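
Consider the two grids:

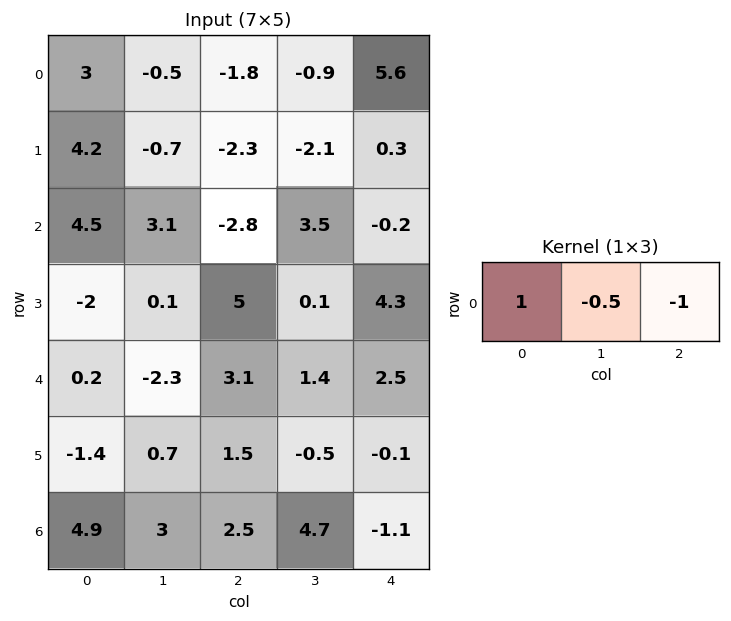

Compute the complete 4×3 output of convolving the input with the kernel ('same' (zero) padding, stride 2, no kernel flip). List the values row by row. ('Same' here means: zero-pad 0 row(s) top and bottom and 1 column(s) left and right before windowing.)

-1 1.3 -3.7
-5.35 1 3.6
2.2 -5.25 0.15
-5.45 -2.95 5.25

Output[0,0]: The receptive field on the zero-padded input at this output position is [0 3 -0.5]. Elementwise product with the kernel and sum: 0·1 + 3·-0.5 + -0.5·-1.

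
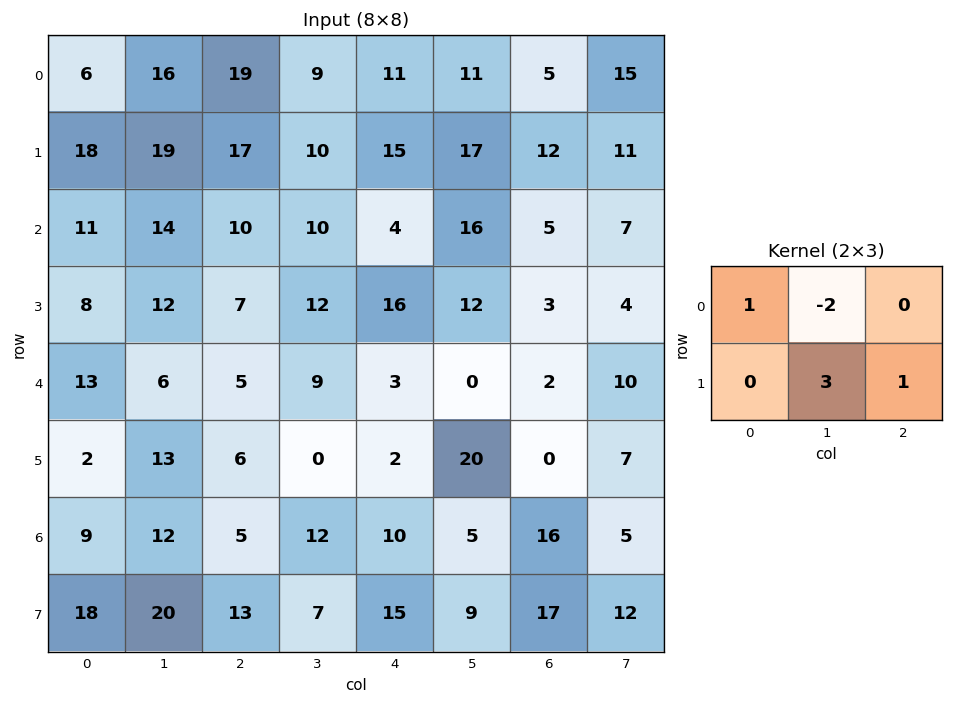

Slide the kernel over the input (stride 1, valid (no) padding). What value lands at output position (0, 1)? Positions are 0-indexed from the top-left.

The receptive field on the input at this output position is [16 19 9 / 19 17 10]. Elementwise product with the kernel and sum: 16·1 + 19·-2 + 17·3 + 10·1.

39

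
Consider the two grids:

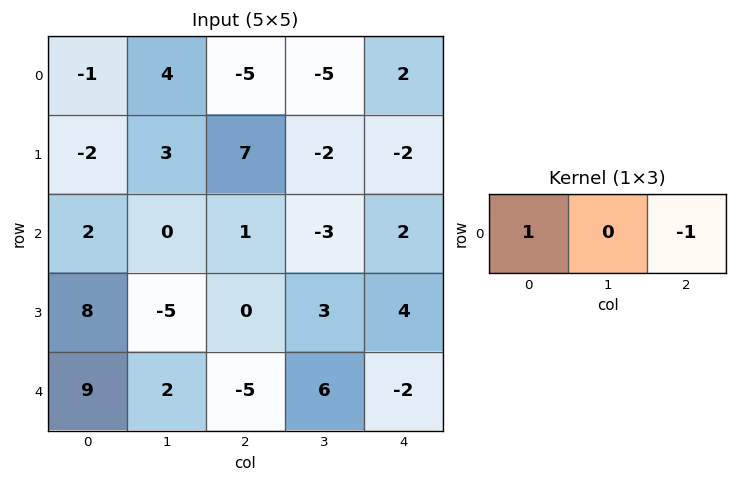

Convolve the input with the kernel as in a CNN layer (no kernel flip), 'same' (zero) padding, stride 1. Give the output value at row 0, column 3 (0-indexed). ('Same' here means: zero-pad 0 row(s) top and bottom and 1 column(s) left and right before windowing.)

The receptive field on the zero-padded input at this output position is [-5 -5 2]. Elementwise product with the kernel and sum: -5·1 + 2·-1.

-7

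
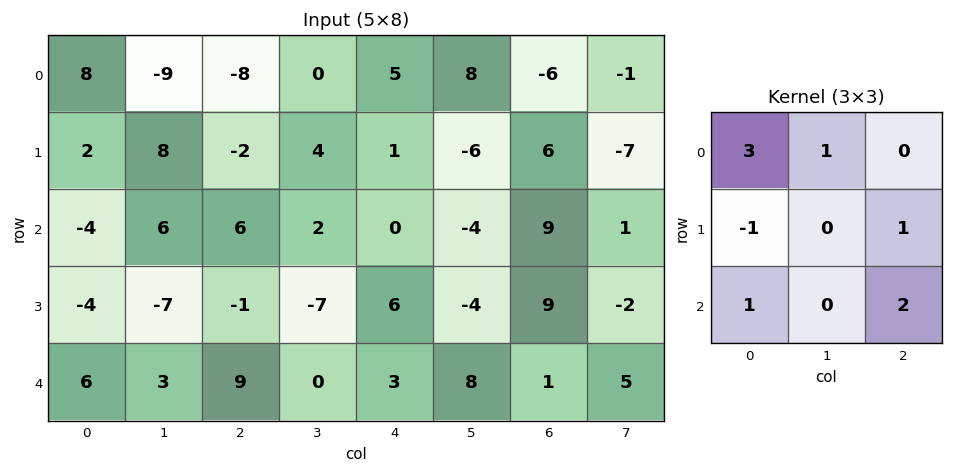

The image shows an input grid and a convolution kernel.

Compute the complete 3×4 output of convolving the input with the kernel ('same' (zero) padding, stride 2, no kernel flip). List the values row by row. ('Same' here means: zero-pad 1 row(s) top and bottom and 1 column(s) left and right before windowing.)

7 25 0 -29
-6 -3 -8 -15
-1 -25 -7 -6

Output[0,0]: The receptive field on the zero-padded input at this output position is [0 0 0 / 0 8 -9 / 0 2 8]. Elementwise product with the kernel and sum: 0·3 + 0·1 + 0·-1 + -9·1 + 0·1 + 8·2.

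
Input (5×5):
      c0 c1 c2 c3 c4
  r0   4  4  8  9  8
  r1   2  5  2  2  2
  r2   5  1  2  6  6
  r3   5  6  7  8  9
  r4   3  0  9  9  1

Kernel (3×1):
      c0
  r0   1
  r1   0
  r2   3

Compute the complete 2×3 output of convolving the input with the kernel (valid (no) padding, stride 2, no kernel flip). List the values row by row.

19 14 26
14 29 9

Output[0,0]: The receptive field on the input at this output position is [4 / 2 / 5]. Elementwise product with the kernel and sum: 4·1 + 5·3.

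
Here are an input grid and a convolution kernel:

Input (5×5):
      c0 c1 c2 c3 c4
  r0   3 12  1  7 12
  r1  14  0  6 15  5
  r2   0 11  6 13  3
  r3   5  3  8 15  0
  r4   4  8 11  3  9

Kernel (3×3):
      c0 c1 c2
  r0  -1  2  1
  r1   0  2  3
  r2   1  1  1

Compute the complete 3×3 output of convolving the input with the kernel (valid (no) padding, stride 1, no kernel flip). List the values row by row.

57 84 92
48 104 87
81 97 76

Output[0,0]: The receptive field on the input at this output position is [3 12 1 / 14 0 6 / 0 11 6]. Elementwise product with the kernel and sum: 3·-1 + 12·2 + 1·1 + 0·2 + 6·3 + 0·1 + 11·1 + 6·1.
Output[0,1]: The receptive field on the input at this output position is [12 1 7 / 0 6 15 / 11 6 13]. Elementwise product with the kernel and sum: 12·-1 + 1·2 + 7·1 + 6·2 + 15·3 + 11·1 + 6·1 + 13·1.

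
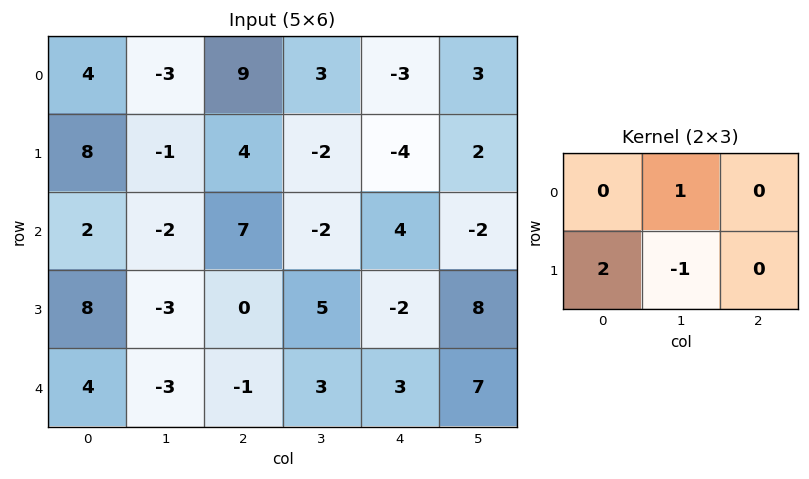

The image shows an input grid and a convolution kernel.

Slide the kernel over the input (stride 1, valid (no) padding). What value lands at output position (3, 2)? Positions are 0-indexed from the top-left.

0

The receptive field on the input at this output position is [0 5 -2 / -1 3 3]. Elementwise product with the kernel and sum: 5·1 + -1·2 + 3·-1.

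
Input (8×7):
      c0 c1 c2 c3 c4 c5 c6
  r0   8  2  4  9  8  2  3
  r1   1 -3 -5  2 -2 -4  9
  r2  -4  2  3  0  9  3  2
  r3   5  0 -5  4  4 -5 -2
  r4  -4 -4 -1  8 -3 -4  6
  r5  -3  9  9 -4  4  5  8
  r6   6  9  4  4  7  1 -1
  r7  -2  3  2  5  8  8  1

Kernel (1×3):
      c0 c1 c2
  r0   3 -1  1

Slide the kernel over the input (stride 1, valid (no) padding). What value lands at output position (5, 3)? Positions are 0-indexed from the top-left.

The receptive field on the input at this output position is [-4 4 5]. Elementwise product with the kernel and sum: -4·3 + 4·-1 + 5·1.

-11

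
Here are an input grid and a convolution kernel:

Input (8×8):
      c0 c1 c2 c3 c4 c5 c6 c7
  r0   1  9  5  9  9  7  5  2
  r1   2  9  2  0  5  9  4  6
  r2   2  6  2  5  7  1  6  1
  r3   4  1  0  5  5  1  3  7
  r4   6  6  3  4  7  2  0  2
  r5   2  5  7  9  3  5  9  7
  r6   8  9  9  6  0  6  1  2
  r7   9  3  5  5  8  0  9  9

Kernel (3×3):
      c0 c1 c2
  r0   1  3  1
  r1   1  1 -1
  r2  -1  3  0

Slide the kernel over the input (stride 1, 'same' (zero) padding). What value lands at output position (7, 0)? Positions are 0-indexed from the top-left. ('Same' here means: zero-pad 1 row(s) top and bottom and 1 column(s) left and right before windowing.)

39

The receptive field on the zero-padded input at this output position is [0 8 9 / 0 9 3 / 0 0 0]. Elementwise product with the kernel and sum: 0·1 + 8·3 + 9·1 + 0·1 + 9·1 + 3·-1 + 0·-1 + 0·3.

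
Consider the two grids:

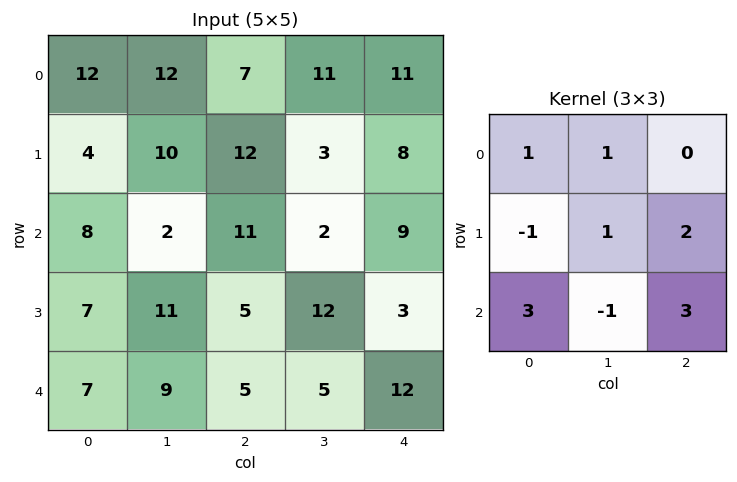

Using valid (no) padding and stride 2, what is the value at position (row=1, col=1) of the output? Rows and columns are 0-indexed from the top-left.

72

The receptive field on the input at this output position is [11 2 9 / 5 12 3 / 5 5 12]. Elementwise product with the kernel and sum: 11·1 + 2·1 + 5·-1 + 12·1 + 3·2 + 5·3 + 5·-1 + 12·3.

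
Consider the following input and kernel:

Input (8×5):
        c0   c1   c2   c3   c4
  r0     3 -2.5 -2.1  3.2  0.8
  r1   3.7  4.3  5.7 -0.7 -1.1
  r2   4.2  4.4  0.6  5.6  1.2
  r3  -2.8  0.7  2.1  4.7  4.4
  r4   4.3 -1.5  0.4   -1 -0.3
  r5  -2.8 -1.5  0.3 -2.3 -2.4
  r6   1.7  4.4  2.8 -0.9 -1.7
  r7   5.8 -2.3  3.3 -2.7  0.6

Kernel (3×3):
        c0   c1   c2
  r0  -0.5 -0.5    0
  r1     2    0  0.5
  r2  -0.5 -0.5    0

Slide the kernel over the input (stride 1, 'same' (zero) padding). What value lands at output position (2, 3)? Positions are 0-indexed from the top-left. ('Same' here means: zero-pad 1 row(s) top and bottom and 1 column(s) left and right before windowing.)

The receptive field on the zero-padded input at this output position is [5.7 -0.7 -1.1 / 0.6 5.6 1.2 / 2.1 4.7 4.4]. Elementwise product with the kernel and sum: 5.7·-0.5 + -0.7·-0.5 + 0.6·2 + 1.2·0.5 + 2.1·-0.5 + 4.7·-0.5.

-4.1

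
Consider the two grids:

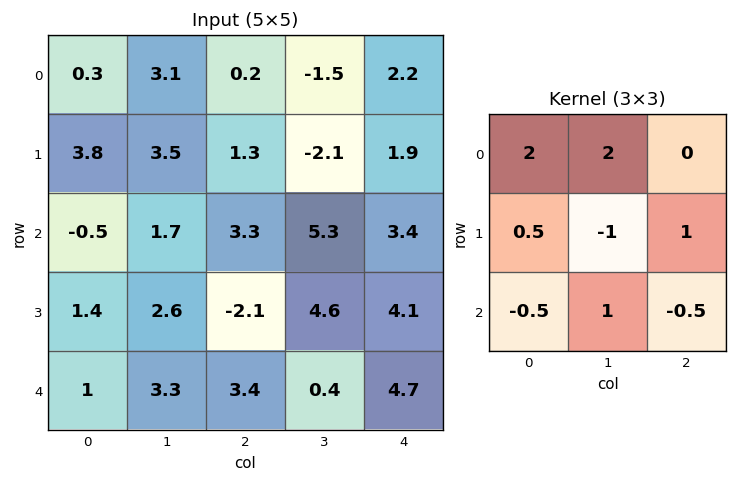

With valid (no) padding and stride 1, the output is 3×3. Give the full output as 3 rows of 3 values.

6.8 4.75 4
18.9 6.75 1.75
-0.5 19.55 12

Output[0,0]: The receptive field on the input at this output position is [0.3 3.1 0.2 / 3.8 3.5 1.3 / -0.5 1.7 3.3]. Elementwise product with the kernel and sum: 0.3·2 + 3.1·2 + 3.8·0.5 + 3.5·-1 + 1.3·1 + -0.5·-0.5 + 1.7·1 + 3.3·-0.5.
Output[0,1]: The receptive field on the input at this output position is [3.1 0.2 -1.5 / 3.5 1.3 -2.1 / 1.7 3.3 5.3]. Elementwise product with the kernel and sum: 3.1·2 + 0.2·2 + 3.5·0.5 + 1.3·-1 + -2.1·1 + 1.7·-0.5 + 3.3·1 + 5.3·-0.5.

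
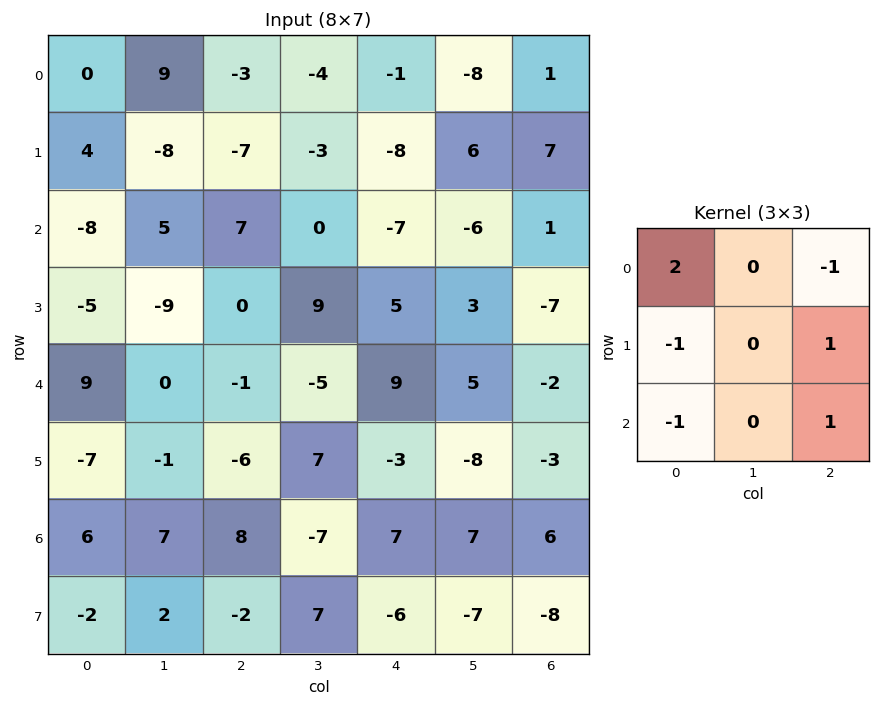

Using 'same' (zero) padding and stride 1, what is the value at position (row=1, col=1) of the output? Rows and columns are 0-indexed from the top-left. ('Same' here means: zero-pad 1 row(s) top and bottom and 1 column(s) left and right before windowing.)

The receptive field on the zero-padded input at this output position is [0 9 -3 / 4 -8 -7 / -8 5 7]. Elementwise product with the kernel and sum: 0·2 + -3·-1 + 4·-1 + -7·1 + -8·-1 + 7·1.

7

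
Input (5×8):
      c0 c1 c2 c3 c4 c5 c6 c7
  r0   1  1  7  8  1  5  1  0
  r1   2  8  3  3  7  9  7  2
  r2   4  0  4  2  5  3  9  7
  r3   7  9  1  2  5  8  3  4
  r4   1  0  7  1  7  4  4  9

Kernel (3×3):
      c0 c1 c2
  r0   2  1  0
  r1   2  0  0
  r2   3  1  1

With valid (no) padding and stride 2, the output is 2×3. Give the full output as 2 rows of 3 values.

Output[0,0]: The receptive field on the input at this output position is [1 1 7 / 2 8 3 / 4 0 4]. Elementwise product with the kernel and sum: 1·2 + 1·1 + 2·2 + 4·3 + 0·1 + 4·1.
Output[0,1]: The receptive field on the input at this output position is [7 8 1 / 3 3 7 / 4 2 5]. Elementwise product with the kernel and sum: 7·2 + 8·1 + 3·2 + 4·3 + 2·1 + 5·1.

23 47 48
32 41 52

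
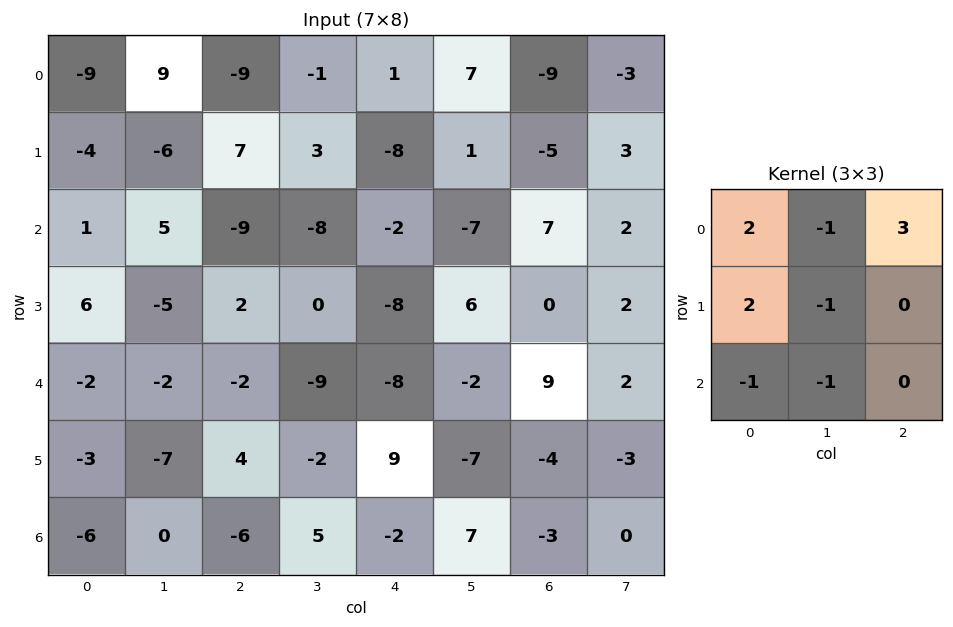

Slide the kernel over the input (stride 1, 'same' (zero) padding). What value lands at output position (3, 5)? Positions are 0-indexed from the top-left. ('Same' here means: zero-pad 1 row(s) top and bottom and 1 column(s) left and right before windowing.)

The receptive field on the zero-padded input at this output position is [-2 -7 7 / -8 6 0 / -8 -2 9]. Elementwise product with the kernel and sum: -2·2 + -7·-1 + 7·3 + -8·2 + 6·-1 + -8·-1 + -2·-1.

12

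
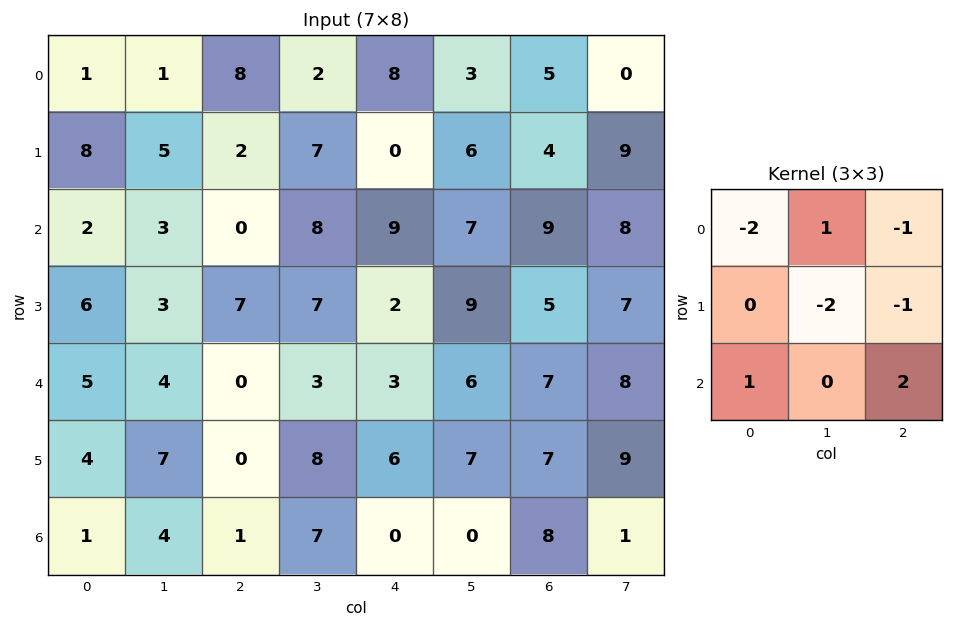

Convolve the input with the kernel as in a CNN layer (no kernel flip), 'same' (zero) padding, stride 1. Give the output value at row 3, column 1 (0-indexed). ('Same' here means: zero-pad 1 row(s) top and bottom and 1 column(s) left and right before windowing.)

The receptive field on the zero-padded input at this output position is [2 3 0 / 6 3 7 / 5 4 0]. Elementwise product with the kernel and sum: 2·-2 + 3·1 + 0·-1 + 3·-2 + 7·-1 + 5·1 + 0·2.

-9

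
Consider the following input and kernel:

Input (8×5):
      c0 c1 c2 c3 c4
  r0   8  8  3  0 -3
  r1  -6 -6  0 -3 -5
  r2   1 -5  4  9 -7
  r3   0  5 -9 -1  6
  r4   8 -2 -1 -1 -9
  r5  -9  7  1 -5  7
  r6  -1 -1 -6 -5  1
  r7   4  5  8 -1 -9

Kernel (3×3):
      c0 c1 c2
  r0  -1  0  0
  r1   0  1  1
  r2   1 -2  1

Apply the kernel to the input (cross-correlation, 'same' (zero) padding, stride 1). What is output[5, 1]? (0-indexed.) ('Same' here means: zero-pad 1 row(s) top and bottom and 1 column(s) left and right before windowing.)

The receptive field on the zero-padded input at this output position is [8 -2 -1 / -9 7 1 / -1 -1 -6]. Elementwise product with the kernel and sum: 8·-1 + 7·1 + 1·1 + -1·1 + -1·-2 + -6·1.

-5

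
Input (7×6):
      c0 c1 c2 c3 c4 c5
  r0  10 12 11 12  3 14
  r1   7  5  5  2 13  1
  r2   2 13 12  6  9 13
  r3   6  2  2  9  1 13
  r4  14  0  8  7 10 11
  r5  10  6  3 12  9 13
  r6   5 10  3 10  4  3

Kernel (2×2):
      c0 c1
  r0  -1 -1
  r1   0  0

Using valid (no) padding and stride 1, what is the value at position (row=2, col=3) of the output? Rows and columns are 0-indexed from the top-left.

-15

The receptive field on the input at this output position is [6 9 / 9 1]. Elementwise product with the kernel and sum: 6·-1 + 9·-1.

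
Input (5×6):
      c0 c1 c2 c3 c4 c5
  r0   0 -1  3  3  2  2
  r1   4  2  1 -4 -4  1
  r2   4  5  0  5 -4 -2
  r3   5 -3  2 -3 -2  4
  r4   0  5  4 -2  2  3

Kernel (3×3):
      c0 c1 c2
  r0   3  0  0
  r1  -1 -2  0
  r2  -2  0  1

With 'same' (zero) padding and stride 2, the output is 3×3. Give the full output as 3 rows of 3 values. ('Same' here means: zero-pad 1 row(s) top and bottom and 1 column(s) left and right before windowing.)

2 -13 2
-11 4 1
0 -22 -11

Output[0,0]: The receptive field on the zero-padded input at this output position is [0 0 0 / 0 0 -1 / 0 4 2]. Elementwise product with the kernel and sum: 0·3 + 0·-1 + 0·-2 + 0·-2 + 2·1.
Output[0,1]: The receptive field on the zero-padded input at this output position is [0 0 0 / -1 3 3 / 2 1 -4]. Elementwise product with the kernel and sum: 0·3 + -1·-1 + 3·-2 + 2·-2 + -4·1.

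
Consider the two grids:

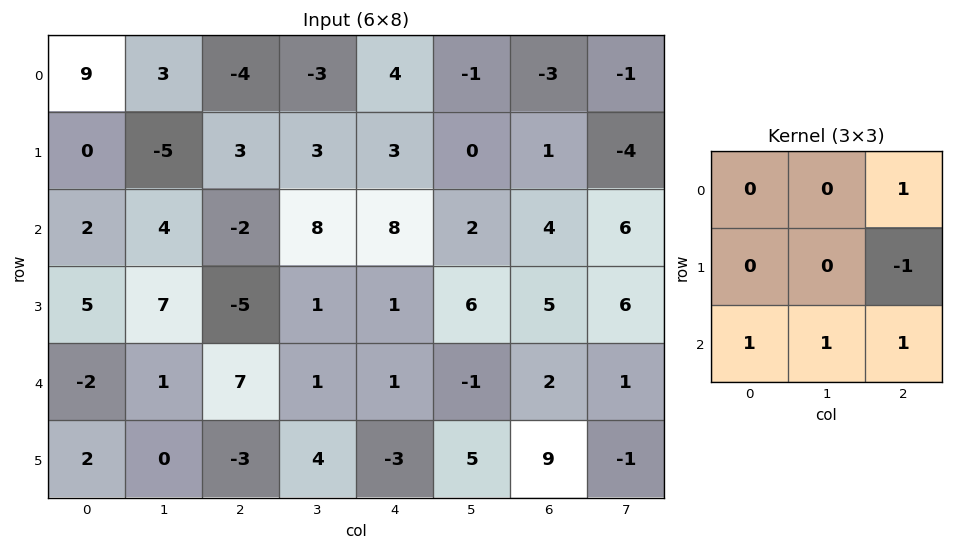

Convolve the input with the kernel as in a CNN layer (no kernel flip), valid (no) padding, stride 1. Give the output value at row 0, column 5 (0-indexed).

The receptive field on the input at this output position is [-1 -3 -1 / 0 1 -4 / 2 4 6]. Elementwise product with the kernel and sum: -1·1 + -4·-1 + 2·1 + 4·1 + 6·1.

15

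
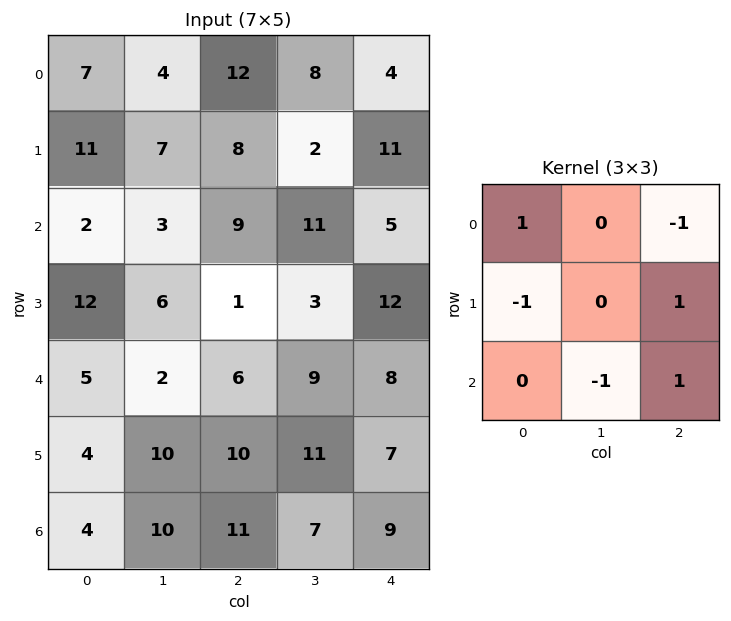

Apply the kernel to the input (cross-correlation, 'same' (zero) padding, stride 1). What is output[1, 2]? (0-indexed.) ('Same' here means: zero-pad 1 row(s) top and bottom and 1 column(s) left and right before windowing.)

-7

The receptive field on the zero-padded input at this output position is [4 12 8 / 7 8 2 / 3 9 11]. Elementwise product with the kernel and sum: 4·1 + 8·-1 + 7·-1 + 2·1 + 9·-1 + 11·1.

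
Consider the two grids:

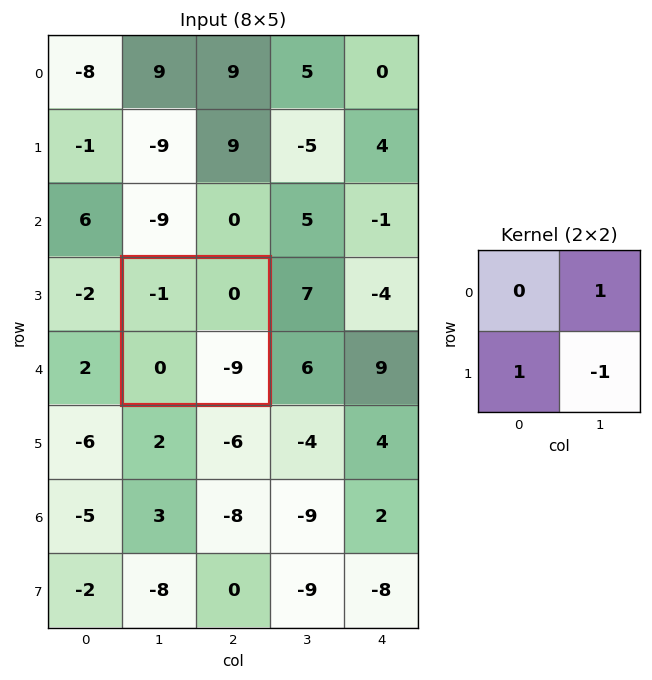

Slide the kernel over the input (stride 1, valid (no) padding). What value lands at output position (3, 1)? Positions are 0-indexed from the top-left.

9

The receptive field on the input at this output position is [-1 0 / 0 -9]. Elementwise product with the kernel and sum: 0·1 + 0·1 + -9·-1.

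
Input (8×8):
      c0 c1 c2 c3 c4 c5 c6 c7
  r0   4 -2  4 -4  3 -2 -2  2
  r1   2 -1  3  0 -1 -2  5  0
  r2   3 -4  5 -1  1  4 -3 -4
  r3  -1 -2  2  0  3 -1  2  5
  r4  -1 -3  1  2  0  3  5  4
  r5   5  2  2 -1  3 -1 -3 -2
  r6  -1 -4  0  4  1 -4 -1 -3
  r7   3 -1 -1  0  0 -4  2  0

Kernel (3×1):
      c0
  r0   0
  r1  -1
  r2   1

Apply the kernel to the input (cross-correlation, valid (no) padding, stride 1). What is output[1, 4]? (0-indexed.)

The receptive field on the input at this output position is [-1 / 1 / 3]. Elementwise product with the kernel and sum: 1·-1 + 3·1.

2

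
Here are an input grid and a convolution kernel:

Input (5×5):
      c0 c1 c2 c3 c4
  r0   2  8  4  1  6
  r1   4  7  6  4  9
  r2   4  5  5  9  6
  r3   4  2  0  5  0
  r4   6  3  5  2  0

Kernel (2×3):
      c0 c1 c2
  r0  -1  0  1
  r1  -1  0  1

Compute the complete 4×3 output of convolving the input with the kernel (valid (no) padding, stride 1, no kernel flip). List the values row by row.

Output[0,0]: The receptive field on the input at this output position is [2 8 4 / 4 7 6]. Elementwise product with the kernel and sum: 2·-1 + 4·1 + 4·-1 + 6·1.
Output[0,1]: The receptive field on the input at this output position is [8 4 1 / 7 6 4]. Elementwise product with the kernel and sum: 8·-1 + 1·1 + 7·-1 + 4·1.

4 -10 5
3 1 4
-3 7 1
-5 2 -5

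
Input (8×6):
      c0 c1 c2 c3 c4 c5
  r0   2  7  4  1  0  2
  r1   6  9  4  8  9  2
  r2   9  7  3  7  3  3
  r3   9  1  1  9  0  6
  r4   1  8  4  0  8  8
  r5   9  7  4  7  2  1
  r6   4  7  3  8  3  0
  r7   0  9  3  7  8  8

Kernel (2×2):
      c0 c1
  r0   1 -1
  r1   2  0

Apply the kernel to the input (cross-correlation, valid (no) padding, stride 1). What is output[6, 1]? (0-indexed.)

22

The receptive field on the input at this output position is [7 3 / 9 3]. Elementwise product with the kernel and sum: 7·1 + 3·-1 + 9·2.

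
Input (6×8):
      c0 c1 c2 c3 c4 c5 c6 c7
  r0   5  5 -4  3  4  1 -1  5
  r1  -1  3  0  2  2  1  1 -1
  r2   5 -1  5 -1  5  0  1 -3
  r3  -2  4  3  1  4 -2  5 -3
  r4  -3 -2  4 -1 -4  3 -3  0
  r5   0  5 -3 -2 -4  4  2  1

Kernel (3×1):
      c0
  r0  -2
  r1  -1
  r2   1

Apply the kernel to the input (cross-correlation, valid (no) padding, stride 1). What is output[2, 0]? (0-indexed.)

The receptive field on the input at this output position is [5 / -2 / -3]. Elementwise product with the kernel and sum: 5·-2 + -2·-1 + -3·1.

-11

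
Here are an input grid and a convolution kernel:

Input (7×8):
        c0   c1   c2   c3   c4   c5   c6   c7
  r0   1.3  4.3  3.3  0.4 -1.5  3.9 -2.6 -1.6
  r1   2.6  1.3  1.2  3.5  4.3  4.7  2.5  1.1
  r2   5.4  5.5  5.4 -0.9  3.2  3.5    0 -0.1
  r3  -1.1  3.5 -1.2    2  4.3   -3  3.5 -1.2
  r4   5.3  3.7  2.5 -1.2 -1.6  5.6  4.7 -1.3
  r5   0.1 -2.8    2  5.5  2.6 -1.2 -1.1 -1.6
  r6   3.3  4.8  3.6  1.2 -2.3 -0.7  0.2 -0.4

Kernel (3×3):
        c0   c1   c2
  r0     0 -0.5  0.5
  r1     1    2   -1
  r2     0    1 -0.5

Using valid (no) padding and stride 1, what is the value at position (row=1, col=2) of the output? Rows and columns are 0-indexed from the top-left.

The receptive field on the input at this output position is [1.2 3.5 4.3 / 5.4 -0.9 3.2 / -1.2 2 4.3]. Elementwise product with the kernel and sum: 3.5·-0.5 + 4.3·0.5 + 5.4·1 + -0.9·2 + 3.2·-1 + 2·1 + 4.3·-0.5.

0.65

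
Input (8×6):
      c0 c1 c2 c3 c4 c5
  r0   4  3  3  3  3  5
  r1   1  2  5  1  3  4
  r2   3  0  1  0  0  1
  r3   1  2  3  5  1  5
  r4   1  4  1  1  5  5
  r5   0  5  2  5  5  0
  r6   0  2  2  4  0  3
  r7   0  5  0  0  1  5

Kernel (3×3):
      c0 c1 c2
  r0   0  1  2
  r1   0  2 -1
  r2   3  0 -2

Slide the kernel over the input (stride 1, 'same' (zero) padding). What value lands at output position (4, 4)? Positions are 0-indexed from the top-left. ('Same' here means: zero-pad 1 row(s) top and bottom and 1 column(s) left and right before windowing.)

The receptive field on the zero-padded input at this output position is [5 1 5 / 1 5 5 / 5 5 0]. Elementwise product with the kernel and sum: 1·1 + 5·2 + 5·2 + 5·-1 + 5·3 + 0·-2.

31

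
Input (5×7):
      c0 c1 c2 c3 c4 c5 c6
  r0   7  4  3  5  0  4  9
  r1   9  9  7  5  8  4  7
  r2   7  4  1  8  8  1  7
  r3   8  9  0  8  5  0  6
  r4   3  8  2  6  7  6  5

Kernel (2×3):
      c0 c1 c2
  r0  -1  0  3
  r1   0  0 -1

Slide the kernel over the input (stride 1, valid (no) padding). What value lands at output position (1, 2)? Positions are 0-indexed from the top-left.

The receptive field on the input at this output position is [7 5 8 / 1 8 8]. Elementwise product with the kernel and sum: 7·-1 + 8·3 + 8·-1.

9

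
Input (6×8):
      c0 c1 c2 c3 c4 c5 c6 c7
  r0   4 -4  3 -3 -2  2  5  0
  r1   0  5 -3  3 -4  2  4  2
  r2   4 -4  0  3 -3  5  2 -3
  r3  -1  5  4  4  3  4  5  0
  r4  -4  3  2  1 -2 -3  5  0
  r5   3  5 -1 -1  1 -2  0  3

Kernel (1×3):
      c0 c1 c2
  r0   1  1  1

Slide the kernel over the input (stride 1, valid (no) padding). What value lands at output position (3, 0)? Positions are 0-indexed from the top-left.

The receptive field on the input at this output position is [-1 5 4]. Elementwise product with the kernel and sum: -1·1 + 5·1 + 4·1.

8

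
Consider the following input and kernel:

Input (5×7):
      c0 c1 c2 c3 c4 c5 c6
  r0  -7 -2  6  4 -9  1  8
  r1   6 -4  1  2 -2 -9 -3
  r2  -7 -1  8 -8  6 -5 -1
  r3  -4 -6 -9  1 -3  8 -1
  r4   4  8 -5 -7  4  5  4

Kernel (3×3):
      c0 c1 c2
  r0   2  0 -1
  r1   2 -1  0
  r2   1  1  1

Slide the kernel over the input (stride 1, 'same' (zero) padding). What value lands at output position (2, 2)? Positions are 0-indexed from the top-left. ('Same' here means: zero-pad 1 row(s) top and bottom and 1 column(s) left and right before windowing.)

-34

The receptive field on the zero-padded input at this output position is [-4 1 2 / -1 8 -8 / -6 -9 1]. Elementwise product with the kernel and sum: -4·2 + 2·-1 + -1·2 + 8·-1 + -6·1 + -9·1 + 1·1.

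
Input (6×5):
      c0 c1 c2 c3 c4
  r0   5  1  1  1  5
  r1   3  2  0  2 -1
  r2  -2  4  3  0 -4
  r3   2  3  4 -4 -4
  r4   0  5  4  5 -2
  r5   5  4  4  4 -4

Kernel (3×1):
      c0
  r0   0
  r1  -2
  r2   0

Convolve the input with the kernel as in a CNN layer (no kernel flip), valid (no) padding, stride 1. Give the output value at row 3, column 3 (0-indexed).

The receptive field on the input at this output position is [-4 / 5 / 4]. Elementwise product with the kernel and sum: 5·-2.

-10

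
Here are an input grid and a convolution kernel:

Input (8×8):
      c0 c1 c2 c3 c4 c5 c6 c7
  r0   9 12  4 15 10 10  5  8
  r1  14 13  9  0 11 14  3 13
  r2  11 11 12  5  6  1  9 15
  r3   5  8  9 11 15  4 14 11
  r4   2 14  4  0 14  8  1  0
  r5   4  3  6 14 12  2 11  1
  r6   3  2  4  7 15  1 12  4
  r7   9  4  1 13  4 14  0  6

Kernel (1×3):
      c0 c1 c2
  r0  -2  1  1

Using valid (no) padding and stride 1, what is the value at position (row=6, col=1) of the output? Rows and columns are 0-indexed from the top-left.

The receptive field on the input at this output position is [2 4 7]. Elementwise product with the kernel and sum: 2·-2 + 4·1 + 7·1.

7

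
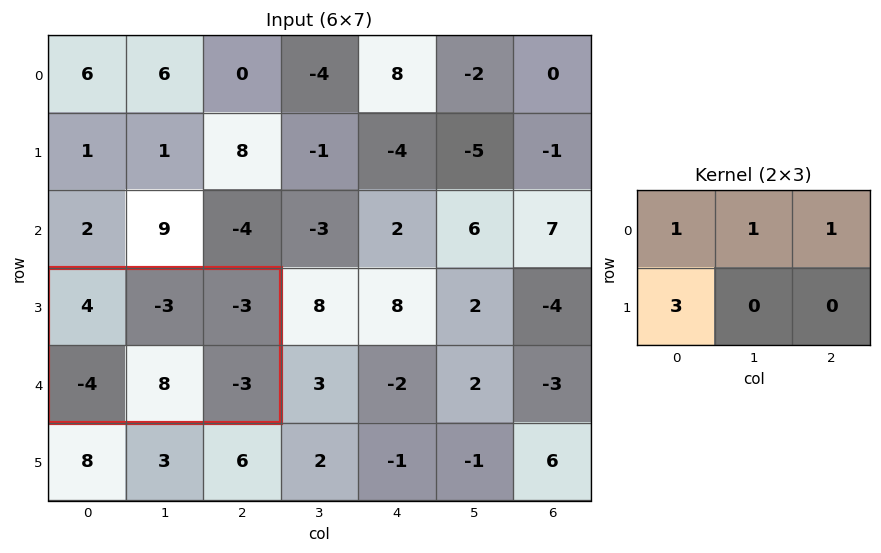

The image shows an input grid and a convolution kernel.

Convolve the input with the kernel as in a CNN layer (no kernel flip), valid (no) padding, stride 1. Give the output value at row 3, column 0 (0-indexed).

The receptive field on the input at this output position is [4 -3 -3 / -4 8 -3]. Elementwise product with the kernel and sum: 4·1 + -3·1 + -3·1 + -4·3.

-14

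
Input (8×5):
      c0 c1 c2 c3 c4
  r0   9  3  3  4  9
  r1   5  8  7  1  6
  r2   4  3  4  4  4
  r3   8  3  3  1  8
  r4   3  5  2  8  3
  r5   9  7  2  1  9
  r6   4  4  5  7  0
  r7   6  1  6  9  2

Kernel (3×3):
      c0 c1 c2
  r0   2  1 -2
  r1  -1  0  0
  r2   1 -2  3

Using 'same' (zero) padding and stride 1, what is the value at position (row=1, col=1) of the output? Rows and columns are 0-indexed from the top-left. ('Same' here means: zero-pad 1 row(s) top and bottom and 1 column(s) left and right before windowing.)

The receptive field on the zero-padded input at this output position is [9 3 3 / 5 8 7 / 4 3 4]. Elementwise product with the kernel and sum: 9·2 + 3·1 + 3·-2 + 5·-1 + 4·1 + 3·-2 + 4·3.

20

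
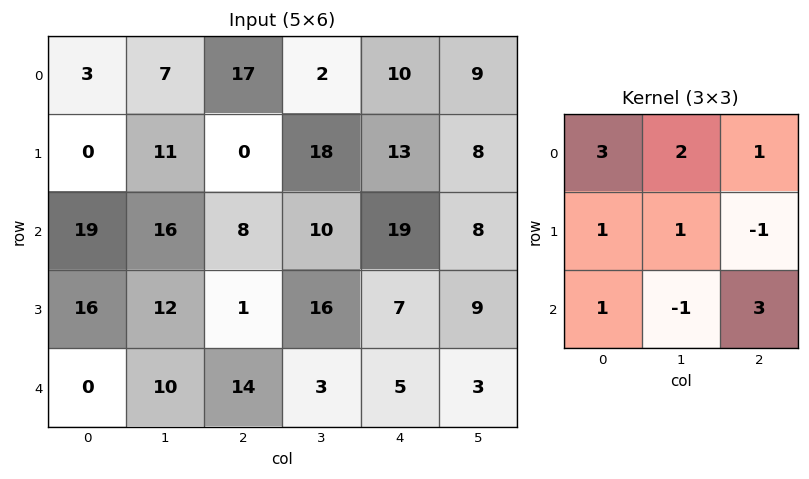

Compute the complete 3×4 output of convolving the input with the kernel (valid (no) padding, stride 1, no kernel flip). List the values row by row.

78 88 125 73
56 124 54 145
156 76 99 97

Output[0,0]: The receptive field on the input at this output position is [3 7 17 / 0 11 0 / 19 16 8]. Elementwise product with the kernel and sum: 3·3 + 7·2 + 17·1 + 0·1 + 11·1 + 0·-1 + 19·1 + 16·-1 + 8·3.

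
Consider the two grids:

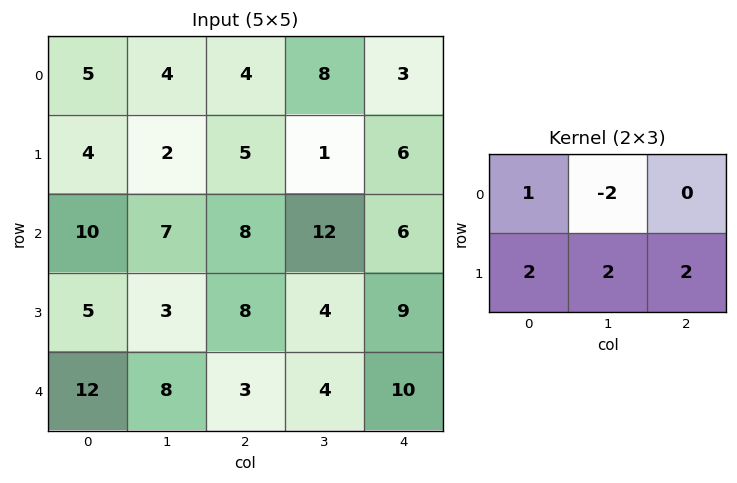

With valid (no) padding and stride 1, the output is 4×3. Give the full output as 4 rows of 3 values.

Output[0,0]: The receptive field on the input at this output position is [5 4 4 / 4 2 5]. Elementwise product with the kernel and sum: 5·1 + 4·-2 + 4·2 + 2·2 + 5·2.
Output[0,1]: The receptive field on the input at this output position is [4 4 8 / 2 5 1]. Elementwise product with the kernel and sum: 4·1 + 4·-2 + 2·2 + 5·2 + 1·2.

19 12 12
50 46 55
28 21 26
45 17 34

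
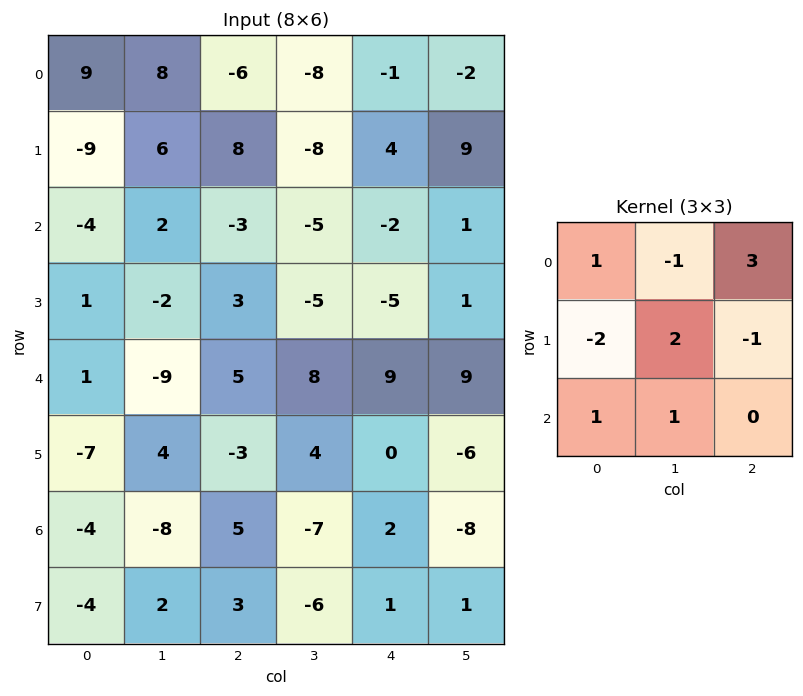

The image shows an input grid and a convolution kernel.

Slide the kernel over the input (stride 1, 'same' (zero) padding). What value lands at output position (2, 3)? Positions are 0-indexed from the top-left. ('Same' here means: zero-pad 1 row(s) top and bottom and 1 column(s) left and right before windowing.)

24

The receptive field on the zero-padded input at this output position is [8 -8 4 / -3 -5 -2 / 3 -5 -5]. Elementwise product with the kernel and sum: 8·1 + -8·-1 + 4·3 + -3·-2 + -5·2 + -2·-1 + 3·1 + -5·1.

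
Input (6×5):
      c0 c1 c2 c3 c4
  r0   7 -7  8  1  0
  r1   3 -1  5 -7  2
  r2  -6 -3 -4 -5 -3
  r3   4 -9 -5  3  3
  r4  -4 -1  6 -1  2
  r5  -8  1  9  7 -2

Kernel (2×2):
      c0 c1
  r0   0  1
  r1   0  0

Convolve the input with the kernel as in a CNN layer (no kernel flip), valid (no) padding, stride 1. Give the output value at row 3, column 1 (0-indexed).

The receptive field on the input at this output position is [-9 -5 / -1 6]. Elementwise product with the kernel and sum: -5·1.

-5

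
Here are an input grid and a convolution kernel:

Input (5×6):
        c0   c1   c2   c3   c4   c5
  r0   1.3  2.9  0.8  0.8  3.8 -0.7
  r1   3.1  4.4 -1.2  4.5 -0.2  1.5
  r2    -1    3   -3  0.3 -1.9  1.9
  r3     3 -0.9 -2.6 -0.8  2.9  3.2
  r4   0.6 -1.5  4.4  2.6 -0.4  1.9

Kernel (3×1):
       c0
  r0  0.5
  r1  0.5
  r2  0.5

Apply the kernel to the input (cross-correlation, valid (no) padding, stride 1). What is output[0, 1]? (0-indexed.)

The receptive field on the input at this output position is [2.9 / 4.4 / 3]. Elementwise product with the kernel and sum: 2.9·0.5 + 4.4·0.5 + 3·0.5.

5.15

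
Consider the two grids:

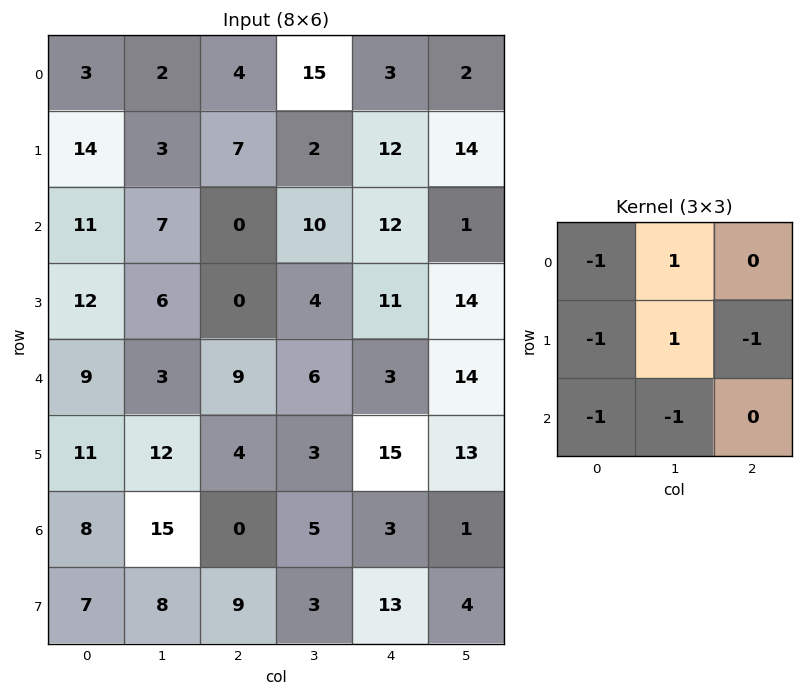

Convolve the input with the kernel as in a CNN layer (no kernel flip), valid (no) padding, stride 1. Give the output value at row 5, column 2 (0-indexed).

-11

The receptive field on the input at this output position is [4 3 15 / 0 5 3 / 9 3 13]. Elementwise product with the kernel and sum: 4·-1 + 3·1 + 0·-1 + 5·1 + 3·-1 + 9·-1 + 3·-1.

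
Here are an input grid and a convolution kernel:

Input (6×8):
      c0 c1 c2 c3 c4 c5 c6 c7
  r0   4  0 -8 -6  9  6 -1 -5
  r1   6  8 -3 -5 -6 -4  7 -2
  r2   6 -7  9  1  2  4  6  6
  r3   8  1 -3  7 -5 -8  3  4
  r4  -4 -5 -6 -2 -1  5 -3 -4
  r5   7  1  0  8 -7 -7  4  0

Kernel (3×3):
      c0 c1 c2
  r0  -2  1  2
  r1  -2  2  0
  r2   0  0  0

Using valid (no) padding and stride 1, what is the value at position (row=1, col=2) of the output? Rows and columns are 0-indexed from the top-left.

-27

The receptive field on the input at this output position is [-3 -5 -6 / 9 1 2 / -3 7 -5]. Elementwise product with the kernel and sum: -3·-2 + -5·1 + -6·2 + 9·-2 + 1·2.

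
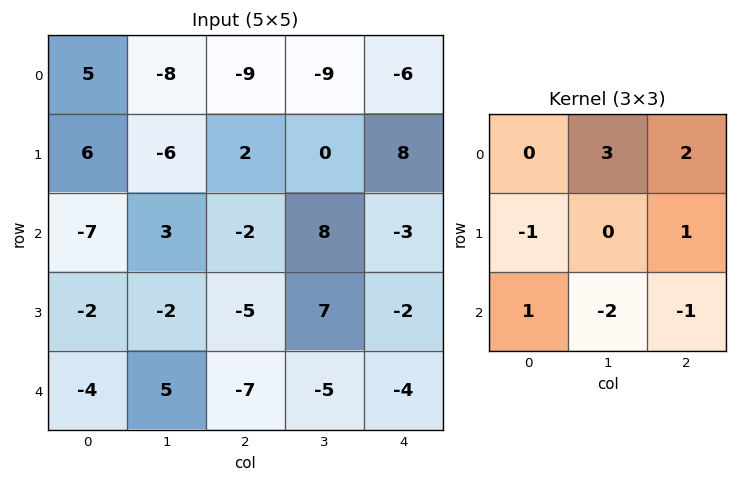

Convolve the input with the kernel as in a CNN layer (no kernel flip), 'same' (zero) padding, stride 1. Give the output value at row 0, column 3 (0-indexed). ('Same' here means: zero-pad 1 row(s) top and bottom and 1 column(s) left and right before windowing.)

The receptive field on the zero-padded input at this output position is [0 0 0 / -9 -9 -6 / 2 0 8]. Elementwise product with the kernel and sum: 0·3 + 0·2 + -9·-1 + -6·1 + 2·1 + 0·-2 + 8·-1.

-3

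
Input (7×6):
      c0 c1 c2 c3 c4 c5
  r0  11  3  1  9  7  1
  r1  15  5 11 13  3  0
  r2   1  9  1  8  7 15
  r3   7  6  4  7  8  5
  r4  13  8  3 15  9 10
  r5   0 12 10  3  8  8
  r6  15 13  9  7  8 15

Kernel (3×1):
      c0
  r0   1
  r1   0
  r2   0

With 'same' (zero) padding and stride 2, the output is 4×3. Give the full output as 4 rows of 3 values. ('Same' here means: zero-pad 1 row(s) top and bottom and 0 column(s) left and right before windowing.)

0 0 0
15 11 3
7 4 8
0 10 8

Output[0,0]: The receptive field on the zero-padded input at this output position is [0 / 11 / 15]. Elementwise product with the kernel and sum: 0·1.
Output[0,1]: The receptive field on the zero-padded input at this output position is [0 / 1 / 11]. Elementwise product with the kernel and sum: 0·1.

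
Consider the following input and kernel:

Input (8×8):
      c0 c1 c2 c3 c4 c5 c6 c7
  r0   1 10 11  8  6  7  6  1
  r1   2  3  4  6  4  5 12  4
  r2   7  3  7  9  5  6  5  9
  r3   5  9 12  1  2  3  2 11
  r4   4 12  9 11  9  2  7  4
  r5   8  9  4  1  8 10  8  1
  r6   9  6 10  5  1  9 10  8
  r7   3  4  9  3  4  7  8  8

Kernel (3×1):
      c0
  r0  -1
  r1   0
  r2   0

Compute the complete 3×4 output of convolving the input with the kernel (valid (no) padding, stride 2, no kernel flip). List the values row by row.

Output[0,0]: The receptive field on the input at this output position is [1 / 2 / 7]. Elementwise product with the kernel and sum: 1·-1.
Output[0,1]: The receptive field on the input at this output position is [11 / 4 / 7]. Elementwise product with the kernel and sum: 11·-1.

-1 -11 -6 -6
-7 -7 -5 -5
-4 -9 -9 -7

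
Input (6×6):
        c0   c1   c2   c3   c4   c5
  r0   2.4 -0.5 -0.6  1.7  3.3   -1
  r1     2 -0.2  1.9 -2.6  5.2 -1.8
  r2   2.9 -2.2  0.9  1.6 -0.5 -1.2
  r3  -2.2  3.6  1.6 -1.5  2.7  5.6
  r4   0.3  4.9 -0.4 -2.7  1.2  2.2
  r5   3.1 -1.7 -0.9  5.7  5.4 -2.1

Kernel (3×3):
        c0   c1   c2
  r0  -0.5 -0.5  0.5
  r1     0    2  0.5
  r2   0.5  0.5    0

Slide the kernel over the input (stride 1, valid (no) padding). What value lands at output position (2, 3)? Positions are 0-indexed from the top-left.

The receptive field on the input at this output position is [1.6 -0.5 -1.2 / -1.5 2.7 5.6 / -2.7 1.2 2.2]. Elementwise product with the kernel and sum: 1.6·-0.5 + -0.5·-0.5 + -1.2·0.5 + 2.7·2 + 5.6·0.5 + -2.7·0.5 + 1.2·0.5.

6.3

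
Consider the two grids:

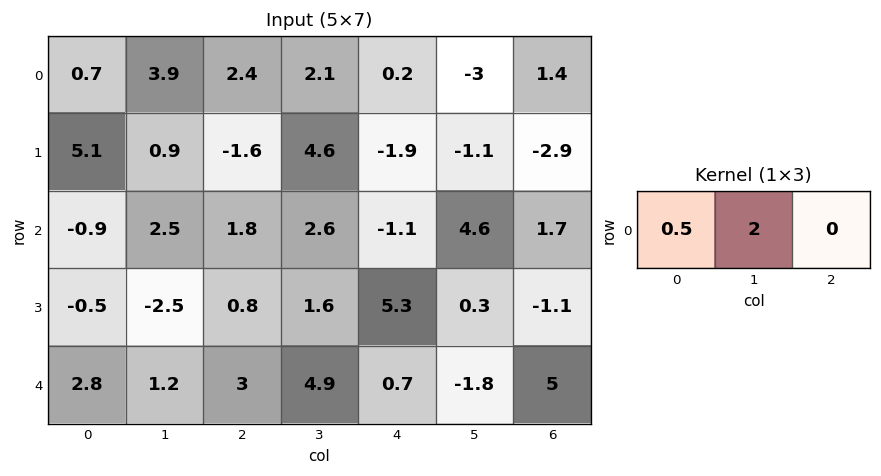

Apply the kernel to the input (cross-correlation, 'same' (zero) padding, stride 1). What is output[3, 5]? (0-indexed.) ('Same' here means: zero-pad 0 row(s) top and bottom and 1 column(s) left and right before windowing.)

3.25

The receptive field on the zero-padded input at this output position is [5.3 0.3 -1.1]. Elementwise product with the kernel and sum: 5.3·0.5 + 0.3·2.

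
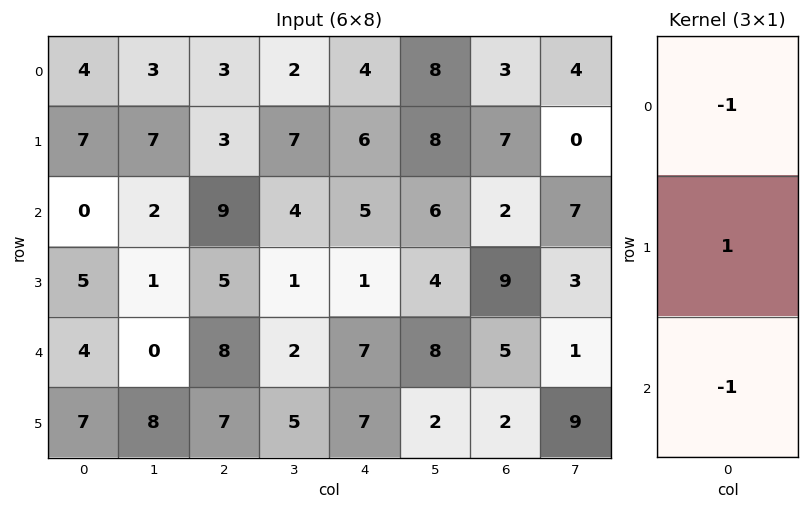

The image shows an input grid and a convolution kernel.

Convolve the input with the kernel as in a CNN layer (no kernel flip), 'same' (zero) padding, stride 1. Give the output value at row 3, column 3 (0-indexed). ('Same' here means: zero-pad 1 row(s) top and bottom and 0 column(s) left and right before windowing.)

The receptive field on the zero-padded input at this output position is [4 / 1 / 2]. Elementwise product with the kernel and sum: 4·-1 + 1·1 + 2·-1.

-5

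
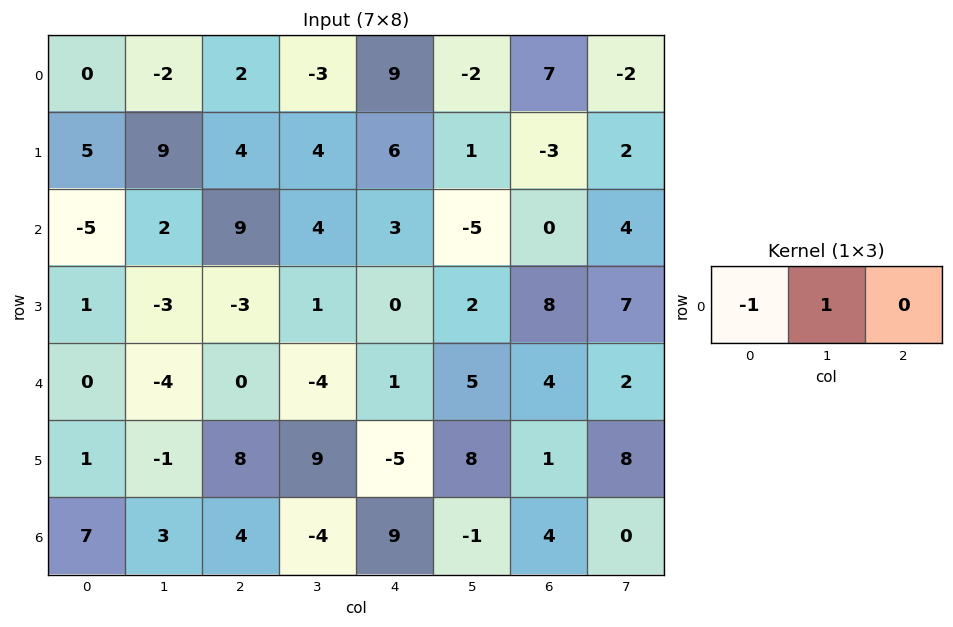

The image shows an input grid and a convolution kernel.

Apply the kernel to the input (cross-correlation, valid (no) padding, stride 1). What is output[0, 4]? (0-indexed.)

-11

The receptive field on the input at this output position is [9 -2 7]. Elementwise product with the kernel and sum: 9·-1 + -2·1.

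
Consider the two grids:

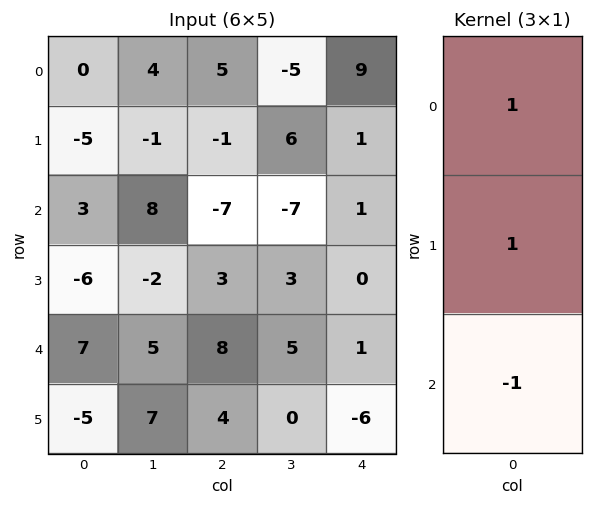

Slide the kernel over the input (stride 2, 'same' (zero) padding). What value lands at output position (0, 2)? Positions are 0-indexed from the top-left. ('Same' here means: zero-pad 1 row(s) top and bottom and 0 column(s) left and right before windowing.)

The receptive field on the zero-padded input at this output position is [0 / 9 / 1]. Elementwise product with the kernel and sum: 0·1 + 9·1 + 1·-1.

8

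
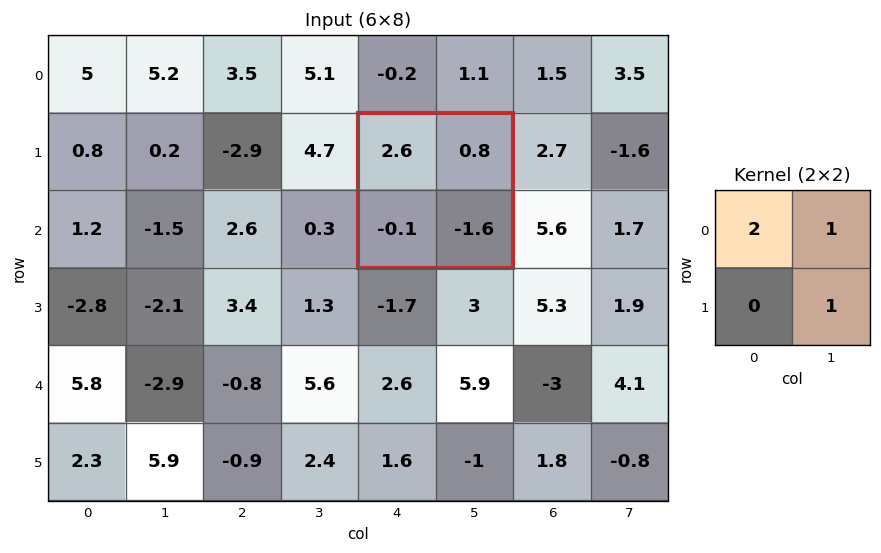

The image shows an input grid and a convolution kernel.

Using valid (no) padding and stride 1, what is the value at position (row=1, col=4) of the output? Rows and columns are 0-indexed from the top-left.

4.4

The receptive field on the input at this output position is [2.6 0.8 / -0.1 -1.6]. Elementwise product with the kernel and sum: 2.6·2 + 0.8·1 + -1.6·1.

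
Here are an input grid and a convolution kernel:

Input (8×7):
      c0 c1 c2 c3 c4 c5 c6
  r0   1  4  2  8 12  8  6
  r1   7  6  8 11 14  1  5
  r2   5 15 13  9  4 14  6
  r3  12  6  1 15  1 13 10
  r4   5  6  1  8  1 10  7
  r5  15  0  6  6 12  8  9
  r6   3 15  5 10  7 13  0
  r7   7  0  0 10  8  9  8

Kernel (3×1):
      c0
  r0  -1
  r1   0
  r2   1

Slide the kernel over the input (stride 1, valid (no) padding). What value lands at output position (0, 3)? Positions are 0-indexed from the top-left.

1

The receptive field on the input at this output position is [8 / 11 / 9]. Elementwise product with the kernel and sum: 8·-1 + 9·1.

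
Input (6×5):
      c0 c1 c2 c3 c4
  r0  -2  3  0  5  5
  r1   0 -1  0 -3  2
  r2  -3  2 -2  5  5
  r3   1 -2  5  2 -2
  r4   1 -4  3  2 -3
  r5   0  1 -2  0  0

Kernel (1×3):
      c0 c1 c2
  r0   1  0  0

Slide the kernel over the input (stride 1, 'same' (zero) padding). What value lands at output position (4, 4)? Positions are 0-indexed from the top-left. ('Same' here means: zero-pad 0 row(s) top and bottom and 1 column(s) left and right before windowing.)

The receptive field on the zero-padded input at this output position is [2 -3 0]. Elementwise product with the kernel and sum: 2·1.

2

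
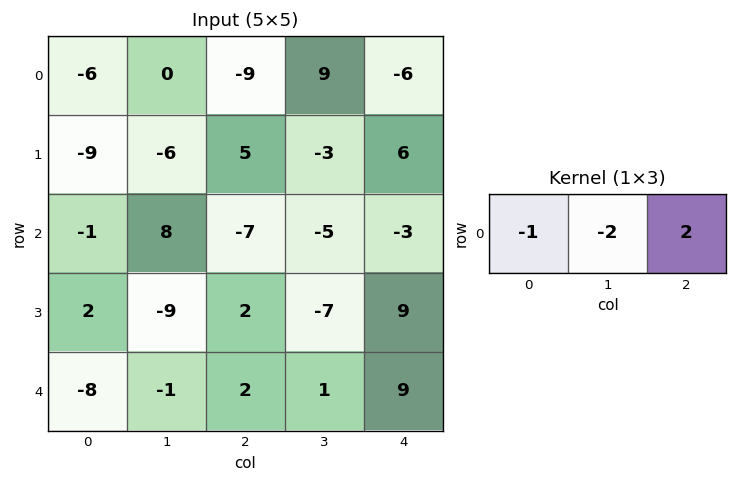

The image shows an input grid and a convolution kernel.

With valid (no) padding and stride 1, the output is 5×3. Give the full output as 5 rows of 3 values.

-12 36 -21
31 -10 13
-29 -4 11
20 -9 30
14 -1 14

Output[0,0]: The receptive field on the input at this output position is [-6 0 -9]. Elementwise product with the kernel and sum: -6·-1 + 0·-2 + -9·2.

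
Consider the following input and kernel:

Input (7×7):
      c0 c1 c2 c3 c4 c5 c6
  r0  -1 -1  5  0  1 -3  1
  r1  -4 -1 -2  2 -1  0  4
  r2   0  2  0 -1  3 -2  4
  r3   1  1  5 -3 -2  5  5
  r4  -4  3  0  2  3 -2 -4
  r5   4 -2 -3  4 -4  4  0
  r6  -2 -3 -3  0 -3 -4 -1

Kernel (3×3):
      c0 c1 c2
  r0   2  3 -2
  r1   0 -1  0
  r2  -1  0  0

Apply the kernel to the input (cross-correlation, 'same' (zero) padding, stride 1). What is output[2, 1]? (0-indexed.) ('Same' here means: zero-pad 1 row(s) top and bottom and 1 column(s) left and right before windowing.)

The receptive field on the zero-padded input at this output position is [-4 -1 -2 / 0 2 0 / 1 1 5]. Elementwise product with the kernel and sum: -4·2 + -1·3 + -2·-2 + 2·-1 + 1·-1.

-10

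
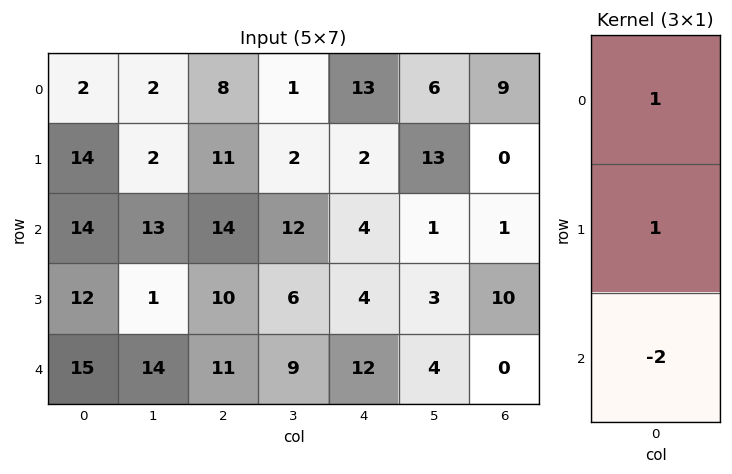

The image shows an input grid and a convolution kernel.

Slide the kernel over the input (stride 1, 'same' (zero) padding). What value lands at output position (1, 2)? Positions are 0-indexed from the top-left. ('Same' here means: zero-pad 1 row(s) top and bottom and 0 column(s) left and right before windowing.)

The receptive field on the zero-padded input at this output position is [8 / 11 / 14]. Elementwise product with the kernel and sum: 8·1 + 11·1 + 14·-2.

-9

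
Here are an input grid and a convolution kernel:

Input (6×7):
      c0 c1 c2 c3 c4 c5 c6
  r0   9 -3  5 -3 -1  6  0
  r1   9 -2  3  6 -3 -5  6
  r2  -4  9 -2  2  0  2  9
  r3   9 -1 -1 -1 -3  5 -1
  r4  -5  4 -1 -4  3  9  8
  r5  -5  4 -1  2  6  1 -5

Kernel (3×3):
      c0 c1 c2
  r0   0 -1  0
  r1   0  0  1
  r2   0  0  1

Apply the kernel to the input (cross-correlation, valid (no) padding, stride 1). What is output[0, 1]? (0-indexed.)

The receptive field on the input at this output position is [-3 5 -3 / -2 3 6 / 9 -2 2]. Elementwise product with the kernel and sum: 5·-1 + 6·1 + 2·1.

3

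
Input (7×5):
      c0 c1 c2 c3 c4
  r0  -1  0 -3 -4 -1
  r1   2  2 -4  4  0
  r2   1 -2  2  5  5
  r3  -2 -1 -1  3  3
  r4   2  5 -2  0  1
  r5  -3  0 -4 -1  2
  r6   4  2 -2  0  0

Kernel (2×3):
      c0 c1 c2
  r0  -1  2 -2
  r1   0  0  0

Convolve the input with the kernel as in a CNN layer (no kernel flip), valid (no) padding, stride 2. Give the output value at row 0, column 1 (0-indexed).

-3

The receptive field on the input at this output position is [-3 -4 -1 / -4 4 0]. Elementwise product with the kernel and sum: -3·-1 + -4·2 + -1·-2.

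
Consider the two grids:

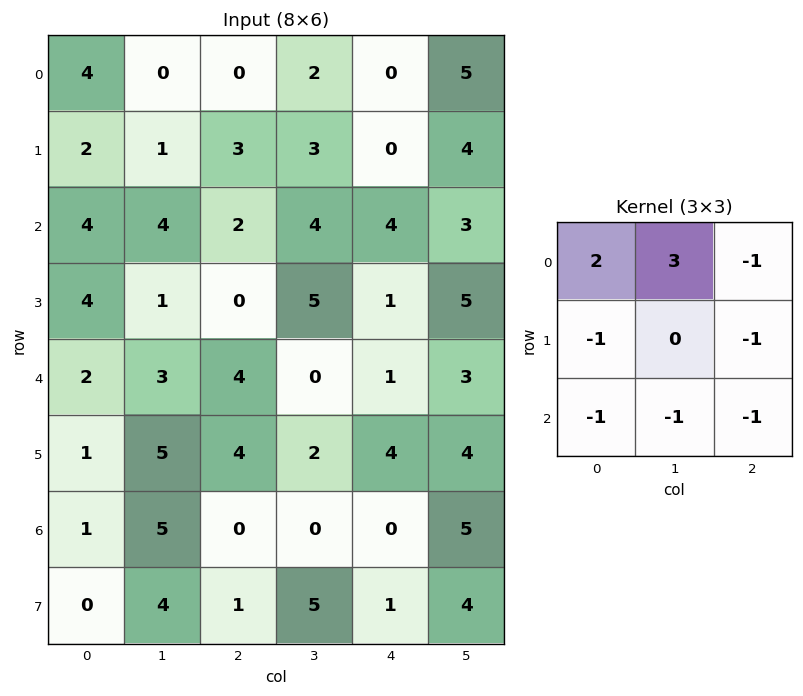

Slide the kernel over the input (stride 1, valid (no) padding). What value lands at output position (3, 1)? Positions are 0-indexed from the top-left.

The receptive field on the input at this output position is [1 0 5 / 3 4 0 / 5 4 2]. Elementwise product with the kernel and sum: 1·2 + 0·3 + 5·-1 + 3·-1 + 0·-1 + 5·-1 + 4·-1 + 2·-1.

-17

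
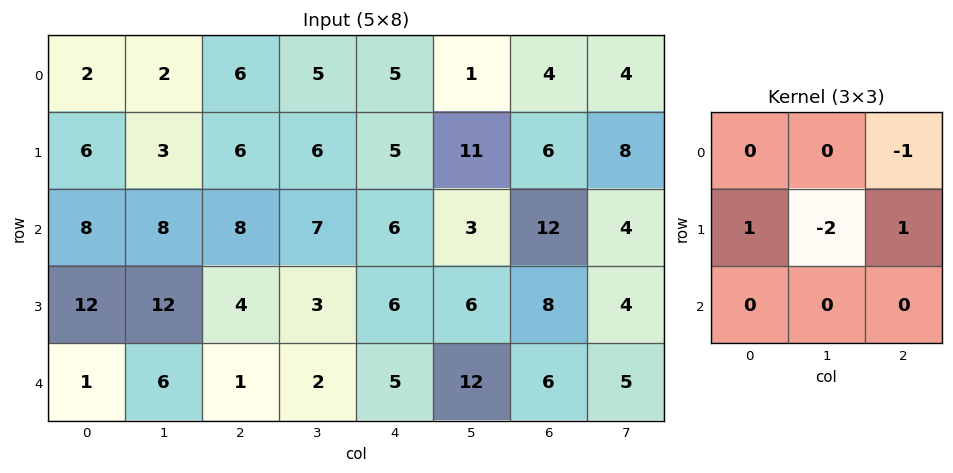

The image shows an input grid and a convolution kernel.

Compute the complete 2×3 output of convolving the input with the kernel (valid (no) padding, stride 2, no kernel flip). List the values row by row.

0 -6 -15
-16 -2 -10

Output[0,0]: The receptive field on the input at this output position is [2 2 6 / 6 3 6 / 8 8 8]. Elementwise product with the kernel and sum: 6·-1 + 6·1 + 3·-2 + 6·1.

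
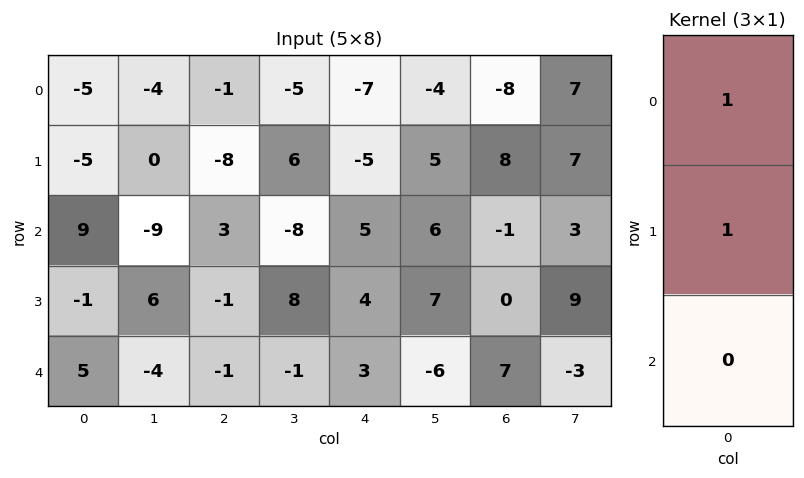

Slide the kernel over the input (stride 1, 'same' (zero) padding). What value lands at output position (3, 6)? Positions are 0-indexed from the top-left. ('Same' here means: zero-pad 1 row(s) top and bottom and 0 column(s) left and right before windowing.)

The receptive field on the zero-padded input at this output position is [-1 / 0 / 7]. Elementwise product with the kernel and sum: -1·1 + 0·1.

-1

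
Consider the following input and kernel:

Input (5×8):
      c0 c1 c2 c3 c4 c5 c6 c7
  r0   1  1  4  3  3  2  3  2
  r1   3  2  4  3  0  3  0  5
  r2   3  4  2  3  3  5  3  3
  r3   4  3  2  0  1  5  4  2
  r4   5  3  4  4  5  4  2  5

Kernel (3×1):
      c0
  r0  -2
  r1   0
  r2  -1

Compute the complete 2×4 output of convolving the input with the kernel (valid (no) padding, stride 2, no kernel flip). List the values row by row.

Output[0,0]: The receptive field on the input at this output position is [1 / 3 / 3]. Elementwise product with the kernel and sum: 1·-2 + 3·-1.

-5 -10 -9 -9
-11 -8 -11 -8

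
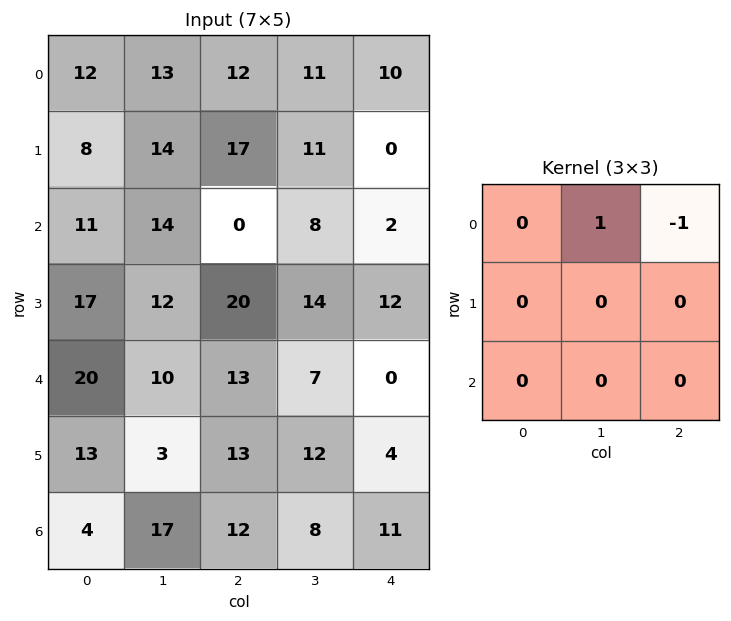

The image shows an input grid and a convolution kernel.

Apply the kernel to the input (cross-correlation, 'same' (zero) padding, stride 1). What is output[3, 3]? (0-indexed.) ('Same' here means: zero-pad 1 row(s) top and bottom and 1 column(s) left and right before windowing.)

The receptive field on the zero-padded input at this output position is [0 8 2 / 20 14 12 / 13 7 0]. Elementwise product with the kernel and sum: 8·1 + 2·-1.

6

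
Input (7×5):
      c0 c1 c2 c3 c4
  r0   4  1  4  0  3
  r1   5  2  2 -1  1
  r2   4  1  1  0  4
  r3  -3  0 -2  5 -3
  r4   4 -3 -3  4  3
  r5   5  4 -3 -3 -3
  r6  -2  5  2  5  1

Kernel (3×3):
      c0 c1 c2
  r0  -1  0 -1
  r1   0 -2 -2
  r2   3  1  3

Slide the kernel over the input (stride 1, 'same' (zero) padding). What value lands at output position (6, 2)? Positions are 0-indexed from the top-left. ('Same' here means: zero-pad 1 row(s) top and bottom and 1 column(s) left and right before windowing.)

The receptive field on the zero-padded input at this output position is [4 -3 -3 / 5 2 5 / 0 0 0]. Elementwise product with the kernel and sum: 4·-1 + -3·-1 + 2·-2 + 5·-2 + 0·3 + 0·1 + 0·3.

-15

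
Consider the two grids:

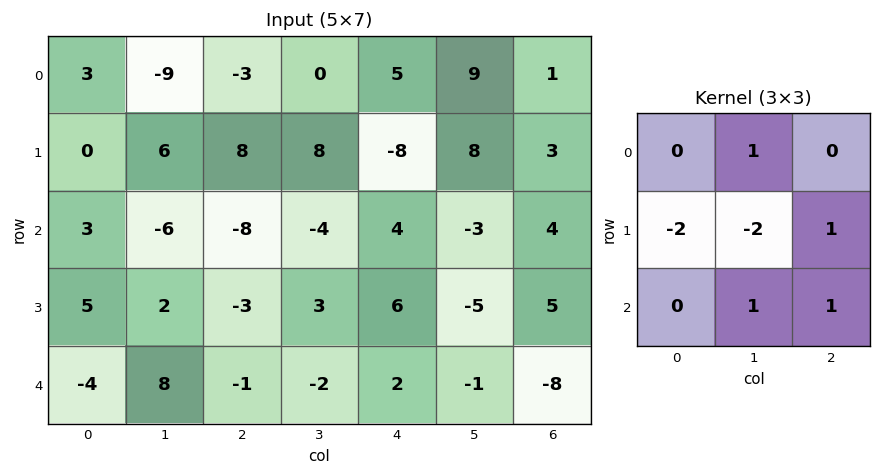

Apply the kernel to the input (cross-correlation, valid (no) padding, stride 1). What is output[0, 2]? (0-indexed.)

-40

The receptive field on the input at this output position is [-3 0 5 / 8 8 -8 / -8 -4 4]. Elementwise product with the kernel and sum: 0·1 + 8·-2 + 8·-2 + -8·1 + -4·1 + 4·1.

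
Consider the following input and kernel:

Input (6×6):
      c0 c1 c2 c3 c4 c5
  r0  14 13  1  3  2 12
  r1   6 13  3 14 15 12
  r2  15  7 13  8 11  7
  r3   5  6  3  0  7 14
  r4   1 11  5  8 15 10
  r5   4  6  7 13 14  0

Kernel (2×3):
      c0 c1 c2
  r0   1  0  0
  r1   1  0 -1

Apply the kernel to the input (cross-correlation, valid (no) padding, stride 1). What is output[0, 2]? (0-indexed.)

The receptive field on the input at this output position is [1 3 2 / 3 14 15]. Elementwise product with the kernel and sum: 1·1 + 3·1 + 15·-1.

-11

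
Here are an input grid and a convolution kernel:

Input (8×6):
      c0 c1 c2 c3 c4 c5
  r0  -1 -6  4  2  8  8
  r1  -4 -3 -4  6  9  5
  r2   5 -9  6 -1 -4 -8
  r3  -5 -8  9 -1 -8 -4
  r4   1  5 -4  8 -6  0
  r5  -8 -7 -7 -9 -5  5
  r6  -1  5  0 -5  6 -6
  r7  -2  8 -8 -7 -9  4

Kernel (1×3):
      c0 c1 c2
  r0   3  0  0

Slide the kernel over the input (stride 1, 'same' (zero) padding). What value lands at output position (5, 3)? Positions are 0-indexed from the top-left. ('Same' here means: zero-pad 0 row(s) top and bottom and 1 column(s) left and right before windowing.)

The receptive field on the zero-padded input at this output position is [-7 -9 -5]. Elementwise product with the kernel and sum: -7·3.

-21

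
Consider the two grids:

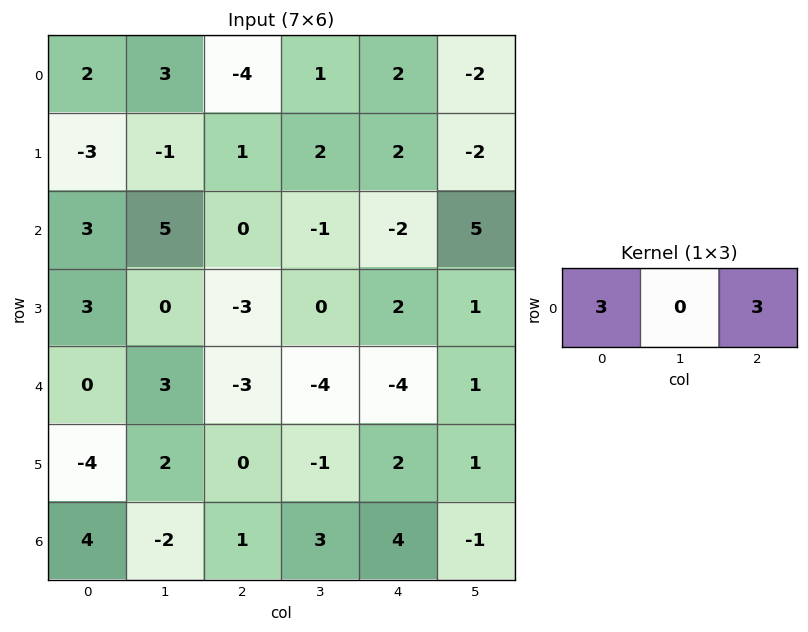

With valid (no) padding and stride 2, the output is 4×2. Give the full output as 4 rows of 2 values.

Output[0,0]: The receptive field on the input at this output position is [2 3 -4]. Elementwise product with the kernel and sum: 2·3 + -4·3.

-6 -6
9 -6
-9 -21
15 15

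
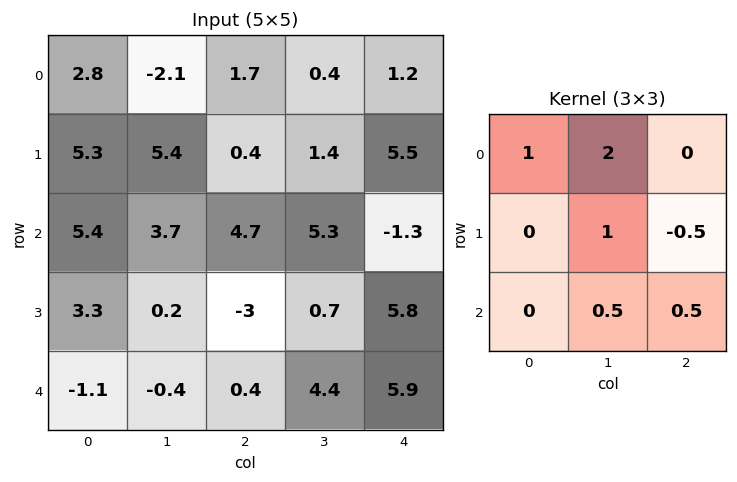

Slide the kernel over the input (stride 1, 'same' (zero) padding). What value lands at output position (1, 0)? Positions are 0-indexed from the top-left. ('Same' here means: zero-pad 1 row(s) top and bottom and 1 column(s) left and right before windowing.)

12.75

The receptive field on the zero-padded input at this output position is [0 2.8 -2.1 / 0 5.3 5.4 / 0 5.4 3.7]. Elementwise product with the kernel and sum: 0·1 + 2.8·2 + 5.3·1 + 5.4·-0.5 + 5.4·0.5 + 3.7·0.5.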